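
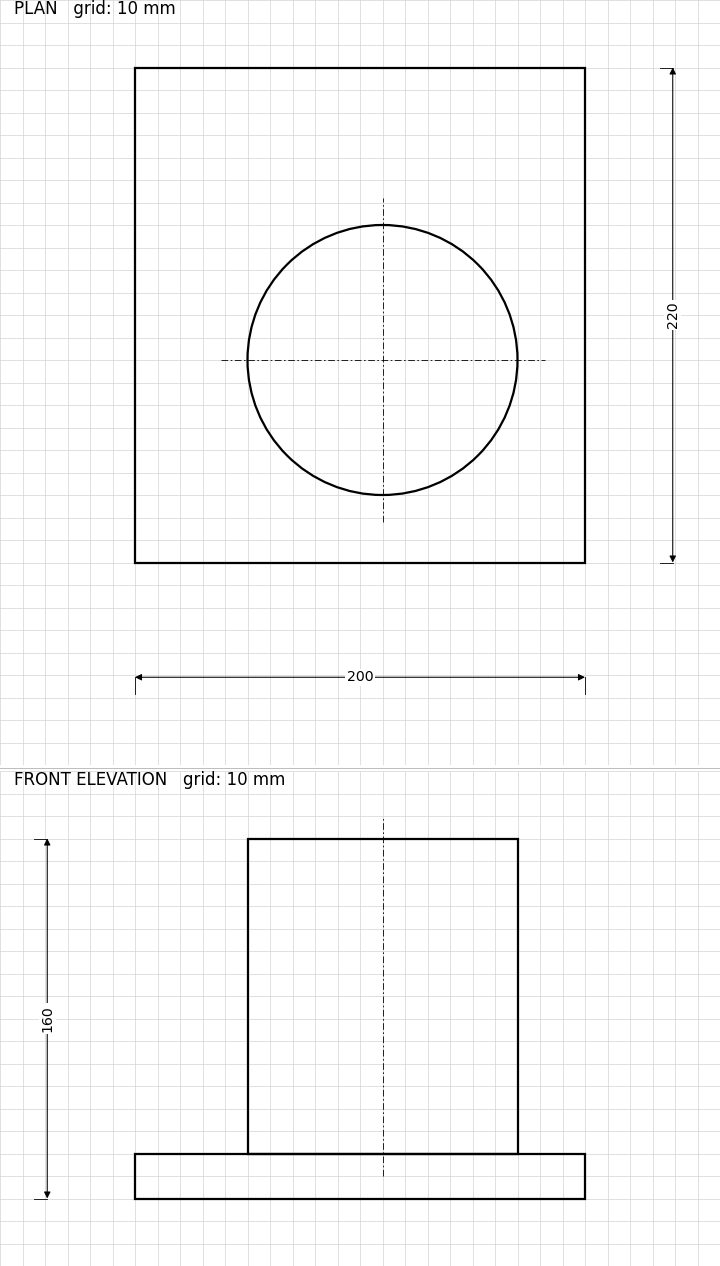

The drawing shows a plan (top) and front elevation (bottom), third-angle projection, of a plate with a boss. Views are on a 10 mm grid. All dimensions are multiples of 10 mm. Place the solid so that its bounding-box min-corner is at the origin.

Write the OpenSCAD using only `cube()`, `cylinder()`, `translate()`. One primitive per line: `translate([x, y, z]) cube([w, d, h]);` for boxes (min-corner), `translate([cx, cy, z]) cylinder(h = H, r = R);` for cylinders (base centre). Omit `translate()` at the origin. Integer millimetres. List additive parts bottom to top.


cube([200, 220, 20]);
translate([110, 90, 20]) cylinder(h = 140, r = 60);


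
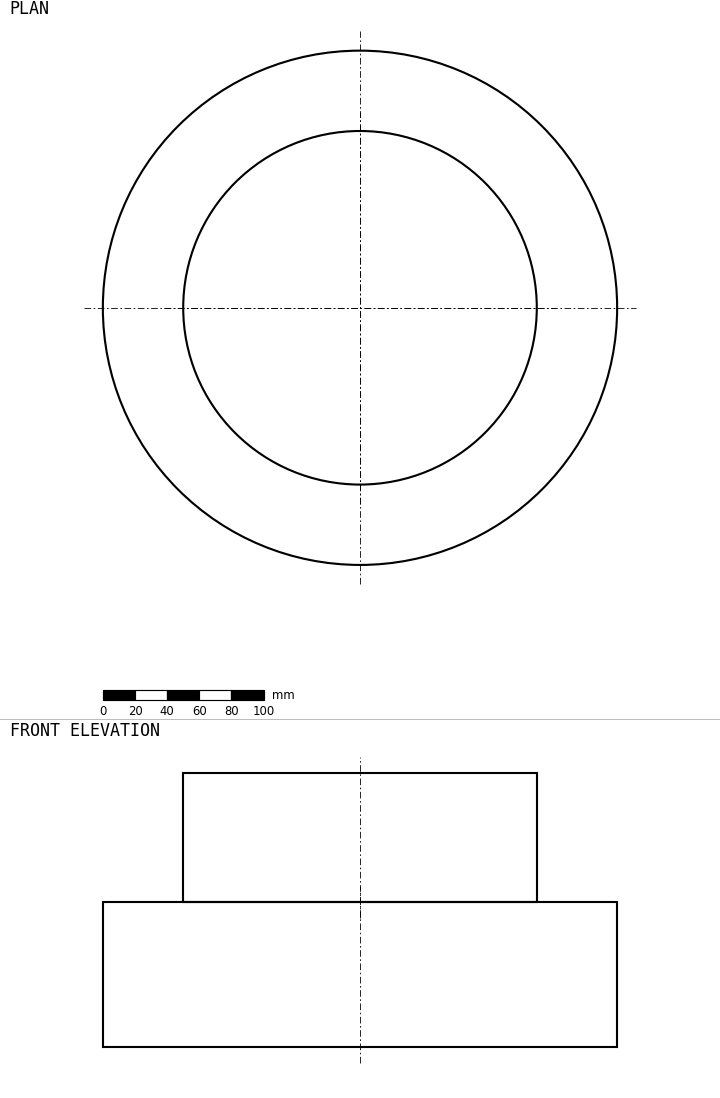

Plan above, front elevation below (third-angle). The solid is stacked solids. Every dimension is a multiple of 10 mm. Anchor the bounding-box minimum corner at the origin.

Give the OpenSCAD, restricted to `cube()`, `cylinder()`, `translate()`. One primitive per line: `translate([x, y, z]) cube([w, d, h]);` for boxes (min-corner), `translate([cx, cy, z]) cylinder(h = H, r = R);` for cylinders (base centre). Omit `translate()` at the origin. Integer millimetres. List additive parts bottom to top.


translate([160, 160, 0]) cylinder(h = 90, r = 160);
translate([160, 160, 90]) cylinder(h = 80, r = 110);


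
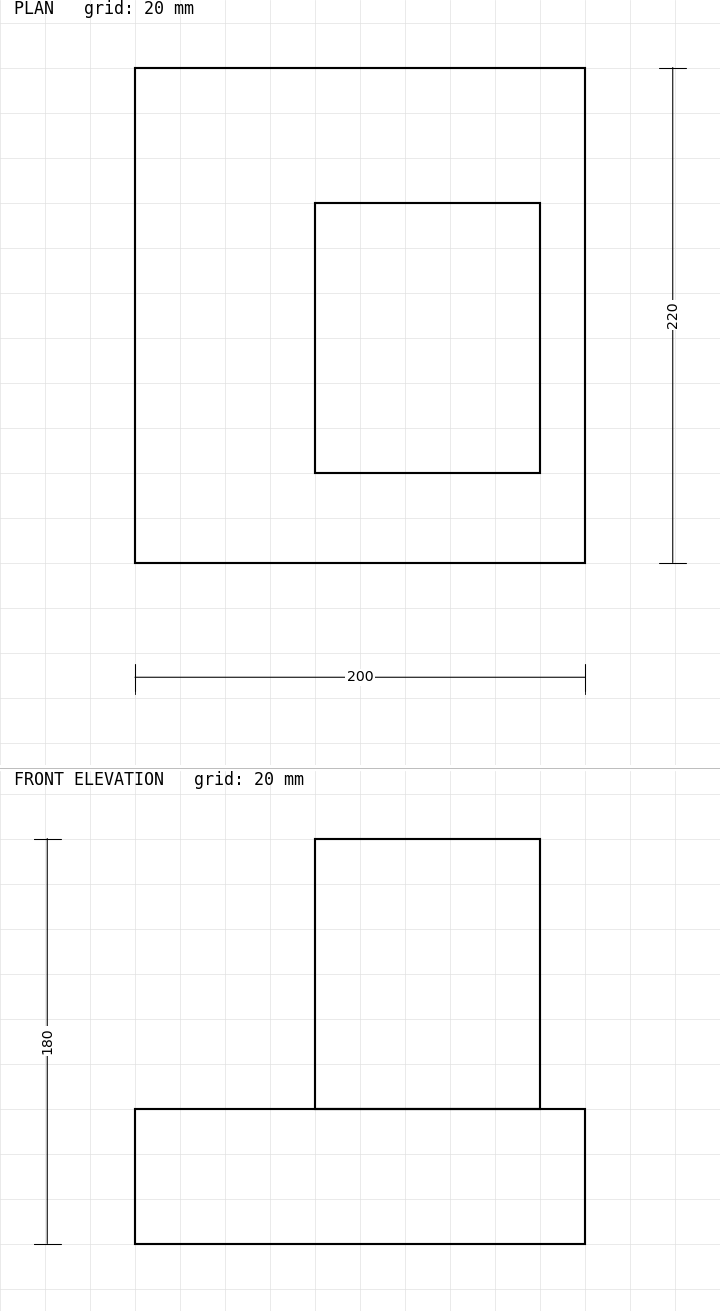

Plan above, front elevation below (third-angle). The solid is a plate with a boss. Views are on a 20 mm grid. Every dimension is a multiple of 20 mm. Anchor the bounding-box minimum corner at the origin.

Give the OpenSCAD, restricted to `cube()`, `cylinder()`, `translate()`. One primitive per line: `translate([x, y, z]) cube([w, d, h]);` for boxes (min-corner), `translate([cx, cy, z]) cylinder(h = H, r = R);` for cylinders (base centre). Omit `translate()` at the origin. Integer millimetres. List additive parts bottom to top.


cube([200, 220, 60]);
translate([80, 40, 60]) cube([100, 120, 120]);


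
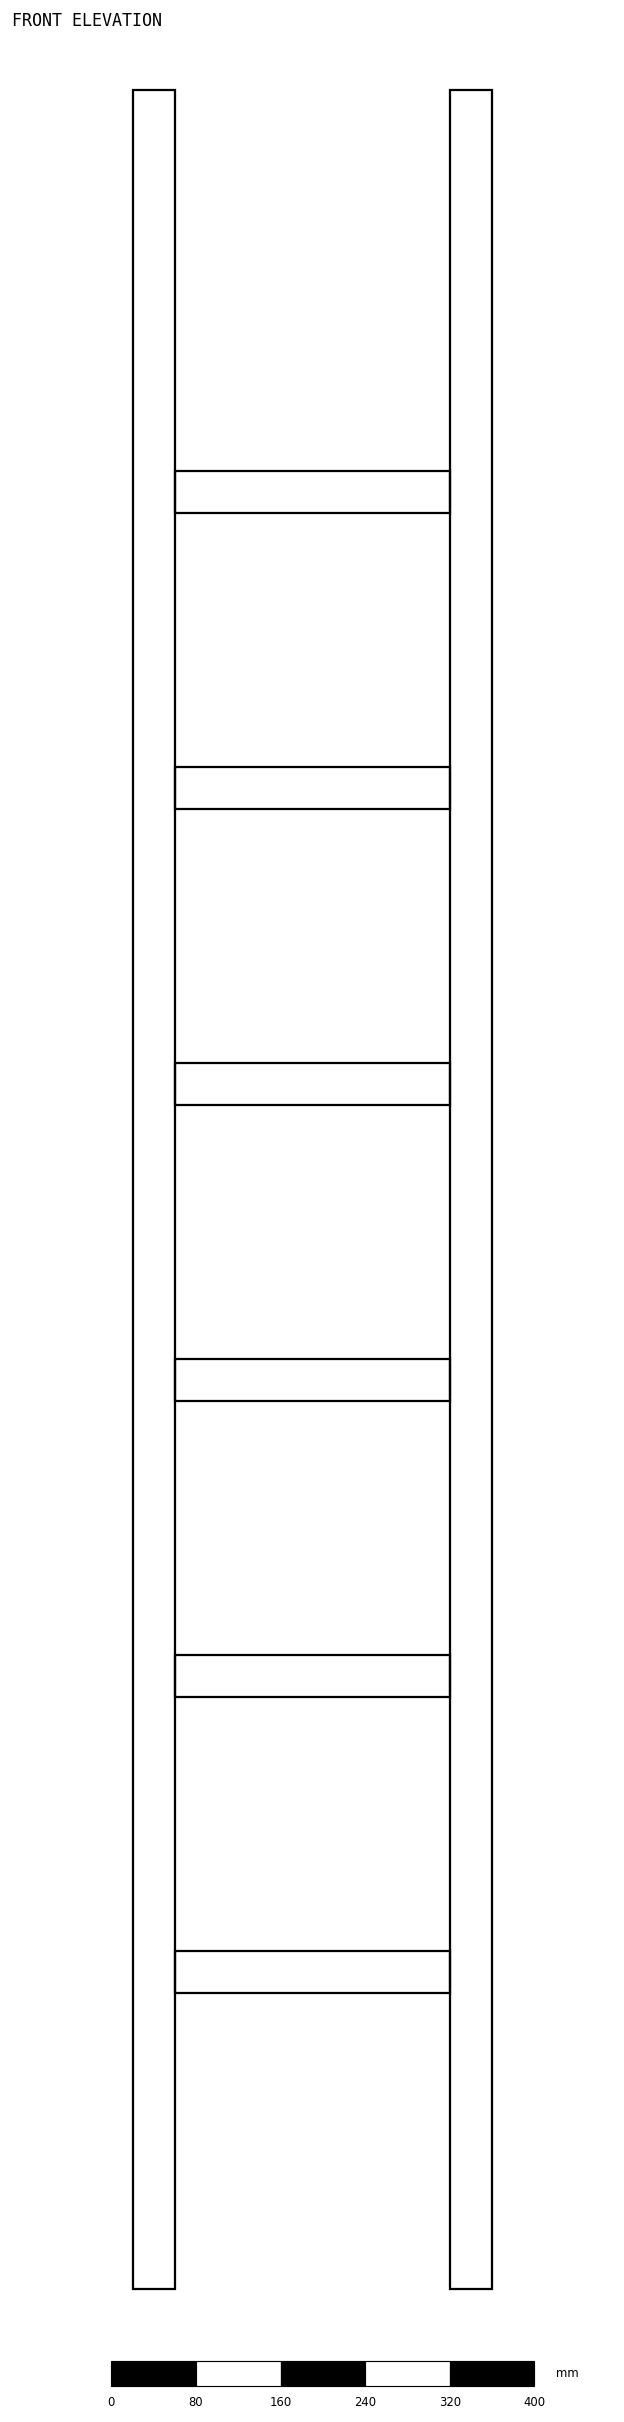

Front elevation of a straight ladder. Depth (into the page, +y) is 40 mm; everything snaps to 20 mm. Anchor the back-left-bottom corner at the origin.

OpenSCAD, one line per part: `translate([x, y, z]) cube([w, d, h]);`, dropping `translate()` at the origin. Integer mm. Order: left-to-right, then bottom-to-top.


cube([40, 40, 2080]);
translate([40, 0, 280]) cube([260, 40, 40]);
translate([40, 0, 560]) cube([260, 40, 40]);
translate([40, 0, 840]) cube([260, 40, 40]);
translate([40, 0, 1120]) cube([260, 40, 40]);
translate([40, 0, 1400]) cube([260, 40, 40]);
translate([40, 0, 1680]) cube([260, 40, 40]);
translate([300, 0, 0]) cube([40, 40, 2080]);


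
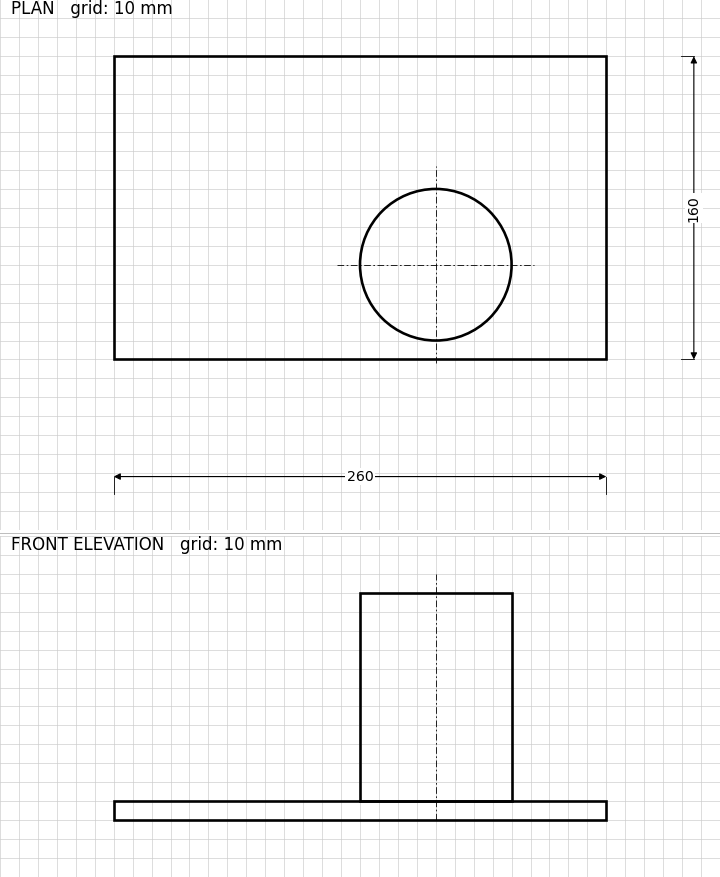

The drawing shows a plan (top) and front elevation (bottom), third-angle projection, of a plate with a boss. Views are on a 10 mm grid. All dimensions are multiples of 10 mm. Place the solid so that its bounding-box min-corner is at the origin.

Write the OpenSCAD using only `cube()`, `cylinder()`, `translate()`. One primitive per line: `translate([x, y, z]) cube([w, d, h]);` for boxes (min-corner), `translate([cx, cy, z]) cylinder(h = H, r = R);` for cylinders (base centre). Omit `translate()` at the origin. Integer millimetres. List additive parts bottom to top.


cube([260, 160, 10]);
translate([170, 50, 10]) cylinder(h = 110, r = 40);


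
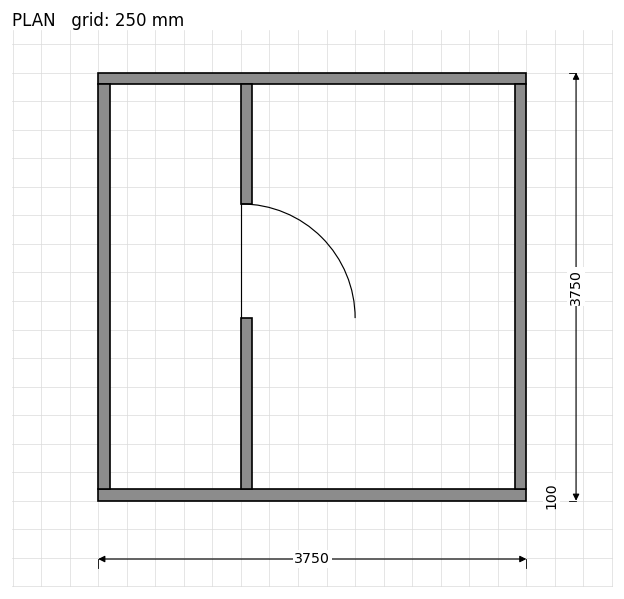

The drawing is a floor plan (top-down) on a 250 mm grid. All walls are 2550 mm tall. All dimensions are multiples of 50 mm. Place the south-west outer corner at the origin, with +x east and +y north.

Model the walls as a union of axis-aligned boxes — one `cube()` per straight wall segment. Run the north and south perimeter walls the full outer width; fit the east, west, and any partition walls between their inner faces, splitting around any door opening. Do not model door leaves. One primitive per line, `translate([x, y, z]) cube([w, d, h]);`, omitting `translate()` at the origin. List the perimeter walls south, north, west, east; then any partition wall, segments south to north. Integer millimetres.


cube([3750, 100, 2550]);
translate([0, 3650, 0]) cube([3750, 100, 2550]);
translate([0, 100, 0]) cube([100, 3550, 2550]);
translate([3650, 100, 0]) cube([100, 3550, 2550]);
translate([1250, 100, 0]) cube([100, 1500, 2550]);
translate([1250, 2600, 0]) cube([100, 1050, 2550]);


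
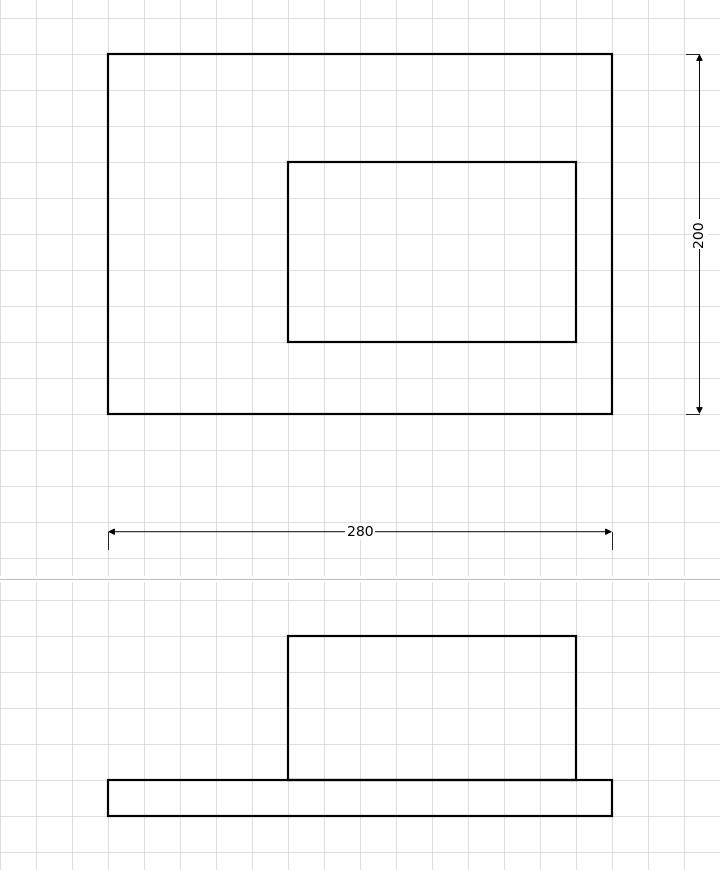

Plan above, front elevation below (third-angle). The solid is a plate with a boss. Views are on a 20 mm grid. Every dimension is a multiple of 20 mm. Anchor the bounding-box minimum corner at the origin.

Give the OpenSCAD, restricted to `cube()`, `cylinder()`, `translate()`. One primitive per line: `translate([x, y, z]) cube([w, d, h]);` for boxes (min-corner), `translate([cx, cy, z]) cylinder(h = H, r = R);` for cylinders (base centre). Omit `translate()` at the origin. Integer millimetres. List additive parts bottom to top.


cube([280, 200, 20]);
translate([100, 40, 20]) cube([160, 100, 80]);


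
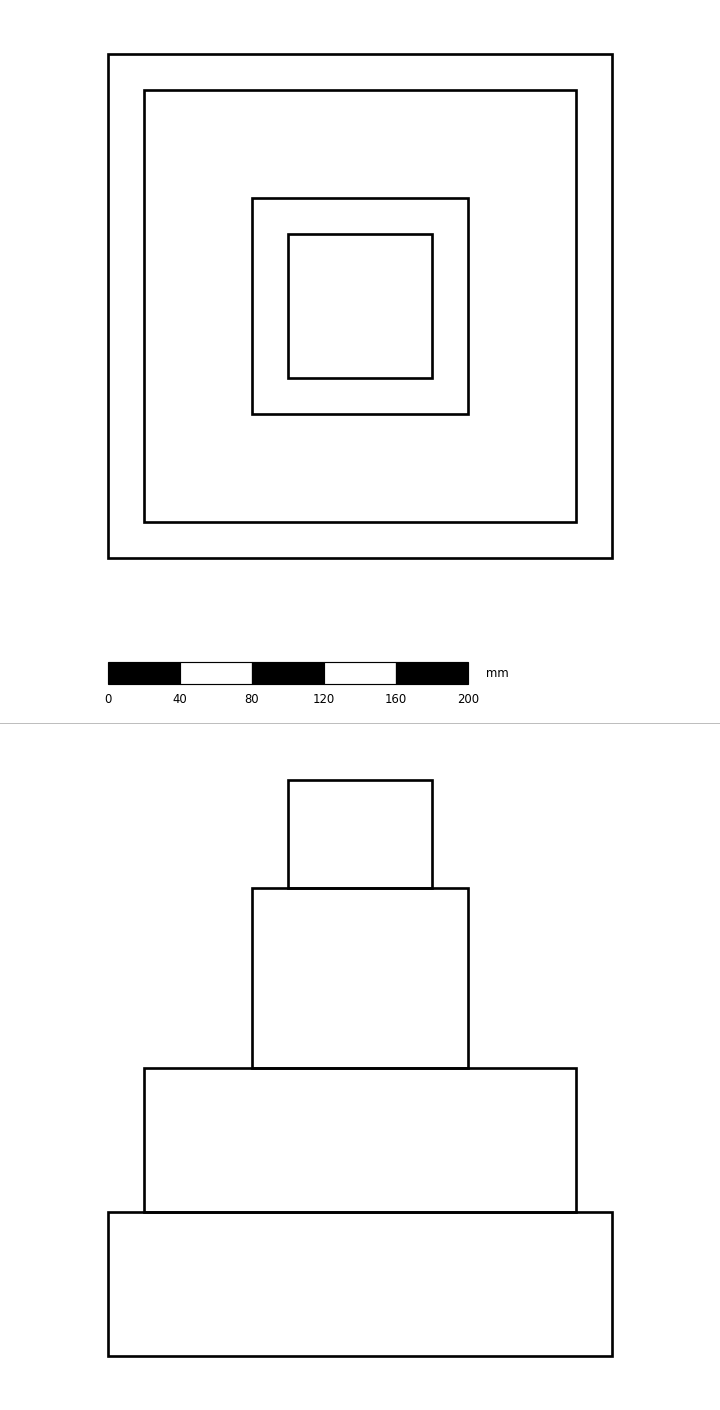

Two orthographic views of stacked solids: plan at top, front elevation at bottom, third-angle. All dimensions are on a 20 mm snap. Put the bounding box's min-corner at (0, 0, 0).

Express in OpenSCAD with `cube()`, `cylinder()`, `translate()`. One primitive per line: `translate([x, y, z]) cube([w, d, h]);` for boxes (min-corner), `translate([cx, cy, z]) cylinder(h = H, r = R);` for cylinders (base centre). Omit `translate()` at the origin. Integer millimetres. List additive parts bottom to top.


cube([280, 280, 80]);
translate([20, 20, 80]) cube([240, 240, 80]);
translate([80, 80, 160]) cube([120, 120, 100]);
translate([100, 100, 260]) cube([80, 80, 60]);


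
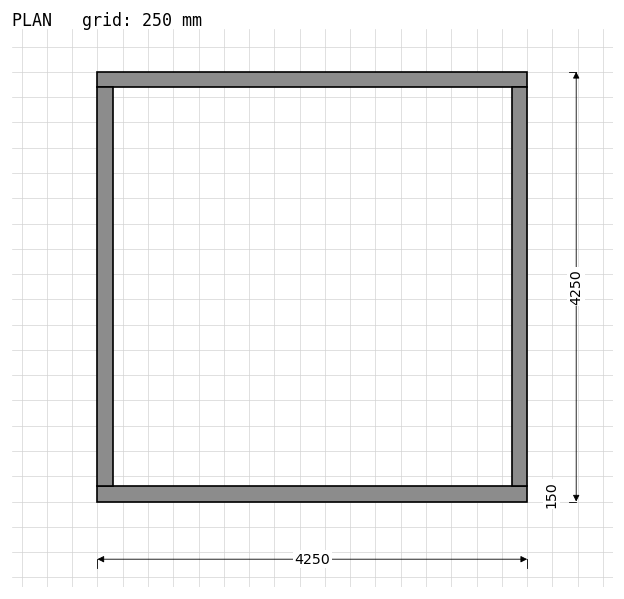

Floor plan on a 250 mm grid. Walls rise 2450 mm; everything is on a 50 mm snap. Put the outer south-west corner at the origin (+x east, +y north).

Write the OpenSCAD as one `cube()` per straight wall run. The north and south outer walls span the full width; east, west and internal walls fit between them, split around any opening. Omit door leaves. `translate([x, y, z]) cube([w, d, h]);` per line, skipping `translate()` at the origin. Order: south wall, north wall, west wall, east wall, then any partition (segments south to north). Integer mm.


cube([4250, 150, 2450]);
translate([0, 4100, 0]) cube([4250, 150, 2450]);
translate([0, 150, 0]) cube([150, 3950, 2450]);
translate([4100, 150, 0]) cube([150, 3950, 2450]);


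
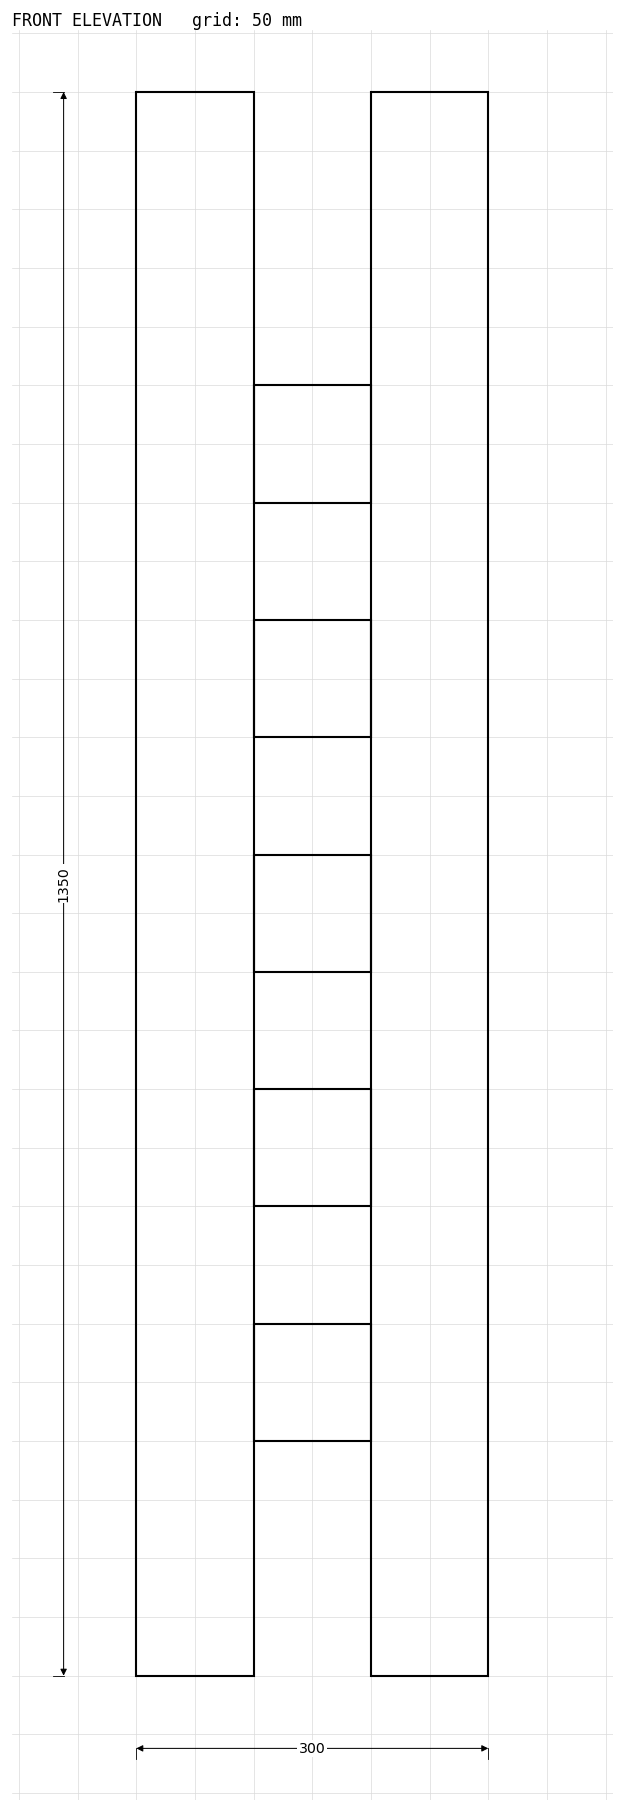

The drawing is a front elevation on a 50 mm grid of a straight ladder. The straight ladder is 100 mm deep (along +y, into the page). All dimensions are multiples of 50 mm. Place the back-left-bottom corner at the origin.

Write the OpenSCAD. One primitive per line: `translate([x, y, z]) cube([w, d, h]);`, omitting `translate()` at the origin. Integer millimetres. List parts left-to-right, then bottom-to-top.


cube([100, 100, 1350]);
translate([100, 0, 200]) cube([100, 100, 100]);
translate([100, 0, 400]) cube([100, 100, 100]);
translate([100, 0, 600]) cube([100, 100, 100]);
translate([100, 0, 800]) cube([100, 100, 100]);
translate([100, 0, 1000]) cube([100, 100, 100]);
translate([200, 0, 0]) cube([100, 100, 1350]);


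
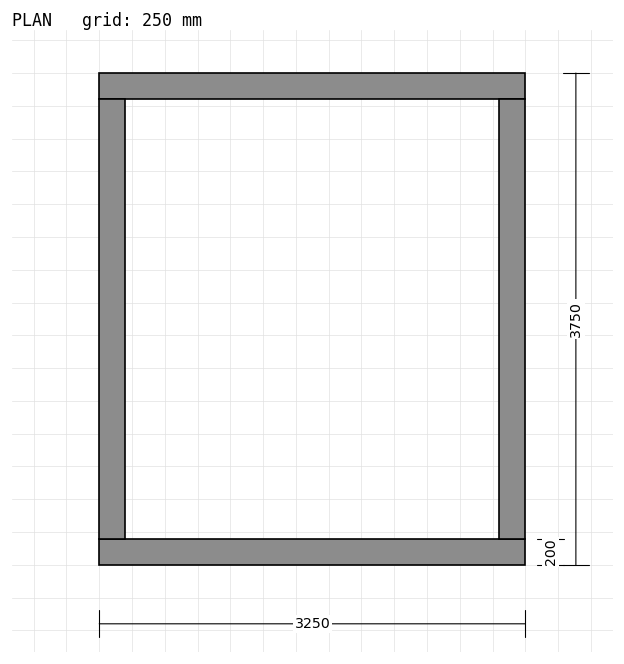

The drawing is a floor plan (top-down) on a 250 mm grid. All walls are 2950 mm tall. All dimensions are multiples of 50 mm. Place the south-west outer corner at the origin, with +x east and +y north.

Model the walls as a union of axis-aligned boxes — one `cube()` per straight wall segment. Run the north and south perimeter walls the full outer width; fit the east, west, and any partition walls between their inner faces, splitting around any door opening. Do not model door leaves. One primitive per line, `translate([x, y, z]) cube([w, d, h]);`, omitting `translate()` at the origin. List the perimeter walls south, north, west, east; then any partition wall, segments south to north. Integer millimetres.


cube([3250, 200, 2950]);
translate([0, 3550, 0]) cube([3250, 200, 2950]);
translate([0, 200, 0]) cube([200, 3350, 2950]);
translate([3050, 200, 0]) cube([200, 3350, 2950]);


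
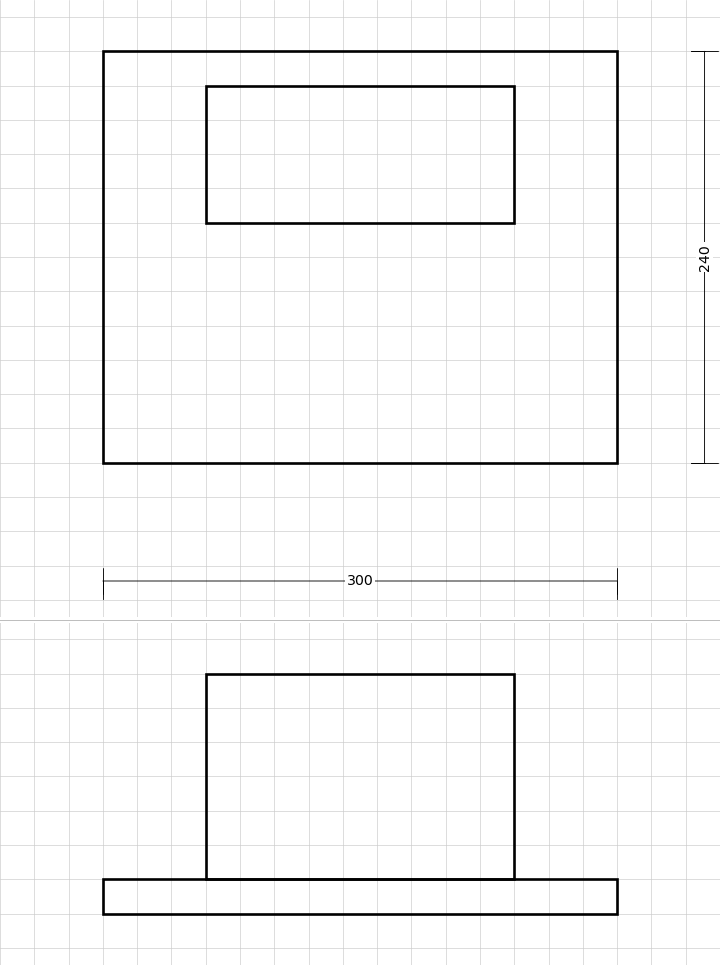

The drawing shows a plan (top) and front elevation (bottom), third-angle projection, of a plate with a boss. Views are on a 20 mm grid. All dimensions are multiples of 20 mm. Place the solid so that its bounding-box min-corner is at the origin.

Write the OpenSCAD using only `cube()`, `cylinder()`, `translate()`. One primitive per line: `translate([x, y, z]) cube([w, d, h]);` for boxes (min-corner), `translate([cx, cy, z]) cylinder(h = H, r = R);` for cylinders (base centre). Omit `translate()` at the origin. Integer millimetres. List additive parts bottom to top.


cube([300, 240, 20]);
translate([60, 140, 20]) cube([180, 80, 120]);


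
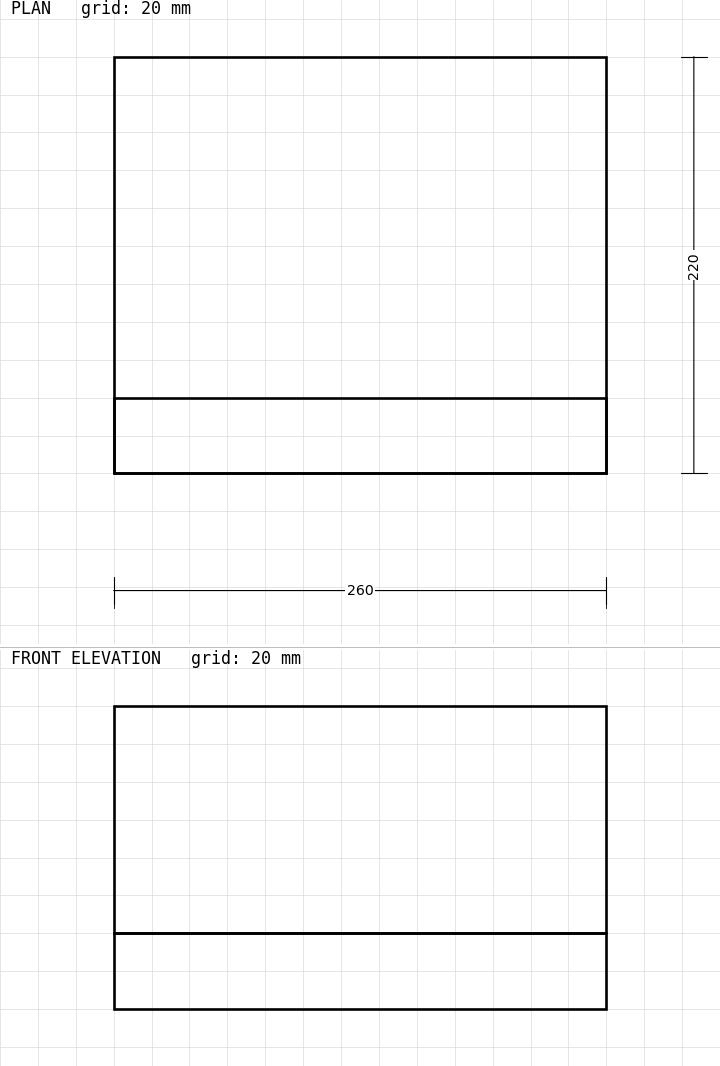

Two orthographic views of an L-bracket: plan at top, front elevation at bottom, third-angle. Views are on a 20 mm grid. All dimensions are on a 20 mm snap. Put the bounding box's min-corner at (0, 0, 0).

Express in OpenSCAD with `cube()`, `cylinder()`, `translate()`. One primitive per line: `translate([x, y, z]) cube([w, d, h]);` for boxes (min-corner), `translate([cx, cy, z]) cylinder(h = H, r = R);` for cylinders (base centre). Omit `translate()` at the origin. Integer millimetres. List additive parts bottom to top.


cube([260, 220, 40]);
translate([0, 0, 40]) cube([260, 40, 120]);


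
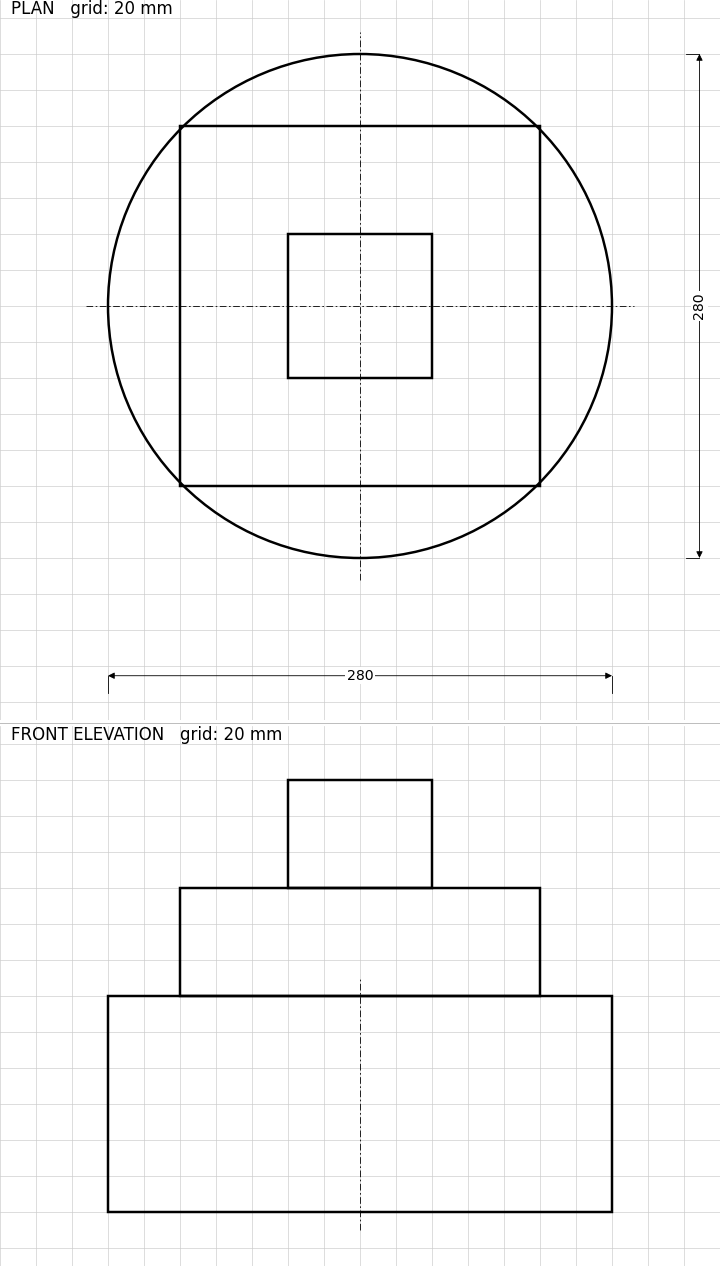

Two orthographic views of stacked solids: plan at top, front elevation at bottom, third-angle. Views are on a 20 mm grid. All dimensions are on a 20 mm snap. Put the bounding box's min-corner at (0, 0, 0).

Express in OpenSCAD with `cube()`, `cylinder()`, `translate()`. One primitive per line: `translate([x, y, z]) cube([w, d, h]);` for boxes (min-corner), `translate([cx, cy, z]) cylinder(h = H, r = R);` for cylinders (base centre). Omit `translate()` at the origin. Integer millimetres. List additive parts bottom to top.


translate([140, 140, 0]) cylinder(h = 120, r = 140);
translate([40, 40, 120]) cube([200, 200, 60]);
translate([100, 100, 180]) cube([80, 80, 60]);


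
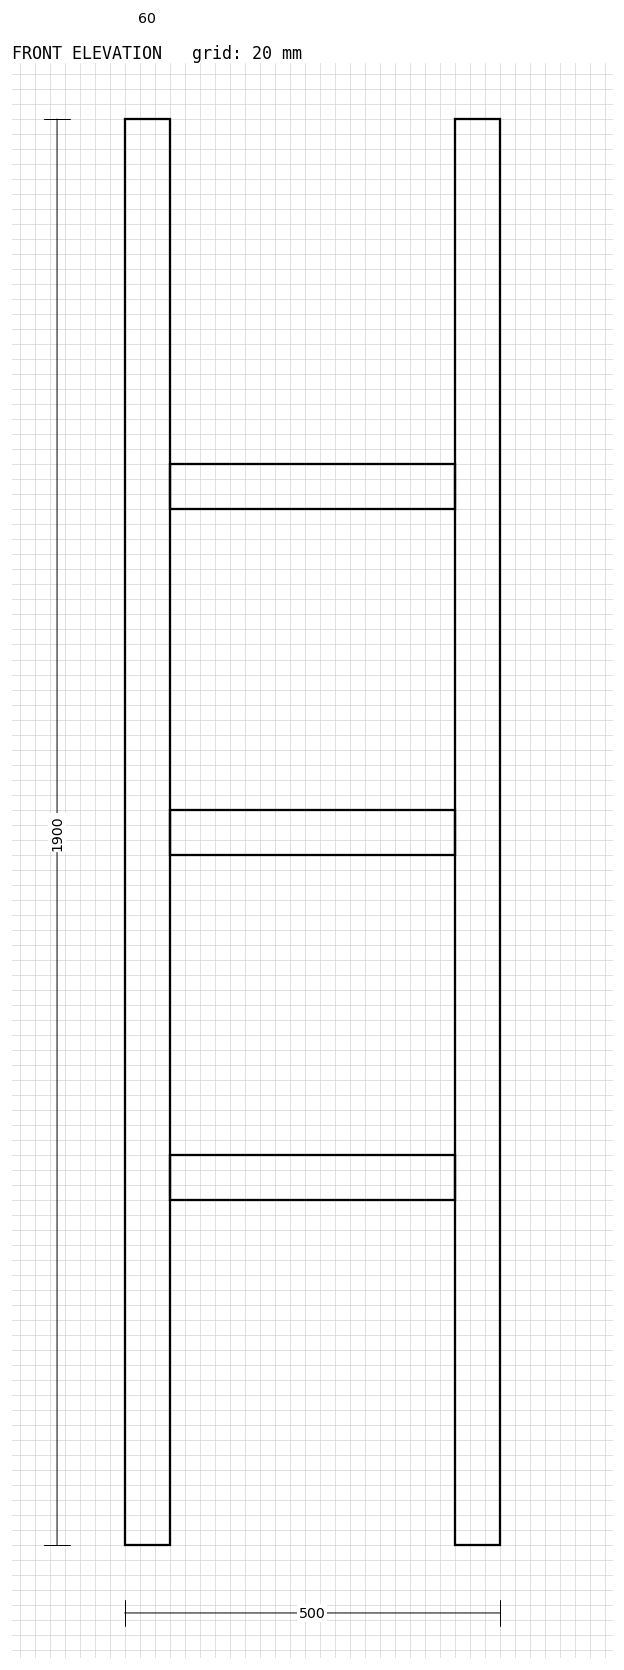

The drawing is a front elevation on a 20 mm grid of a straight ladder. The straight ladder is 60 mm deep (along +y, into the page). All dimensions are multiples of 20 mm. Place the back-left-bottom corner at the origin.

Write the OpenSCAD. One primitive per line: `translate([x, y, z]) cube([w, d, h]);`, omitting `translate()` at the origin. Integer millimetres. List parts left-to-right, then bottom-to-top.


cube([60, 60, 1900]);
translate([60, 0, 460]) cube([380, 60, 60]);
translate([60, 0, 920]) cube([380, 60, 60]);
translate([60, 0, 1380]) cube([380, 60, 60]);
translate([440, 0, 0]) cube([60, 60, 1900]);


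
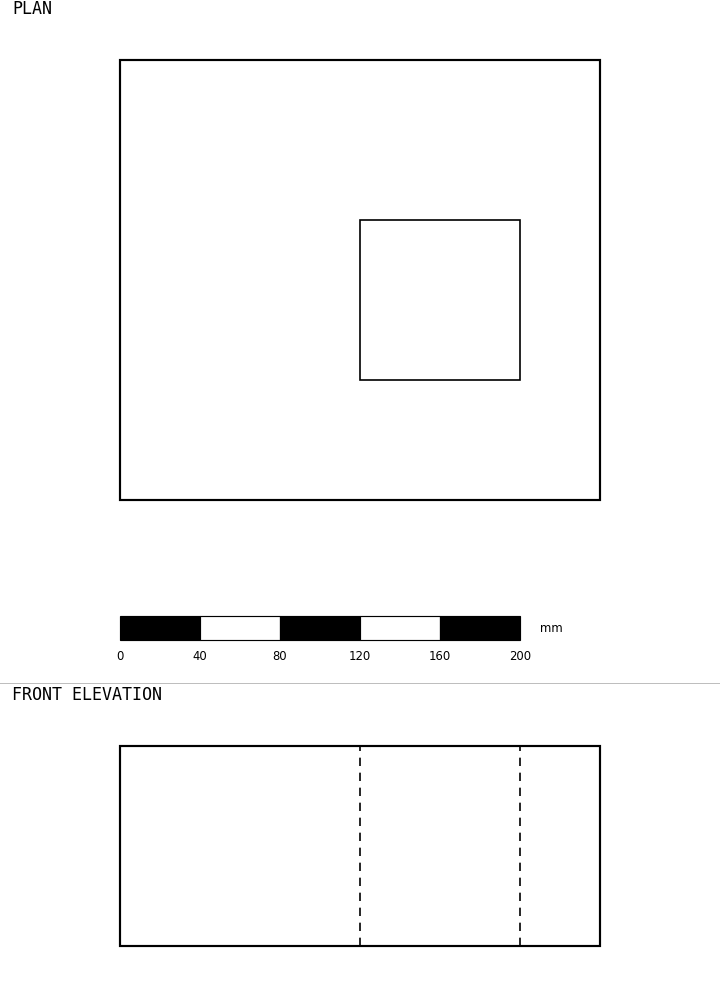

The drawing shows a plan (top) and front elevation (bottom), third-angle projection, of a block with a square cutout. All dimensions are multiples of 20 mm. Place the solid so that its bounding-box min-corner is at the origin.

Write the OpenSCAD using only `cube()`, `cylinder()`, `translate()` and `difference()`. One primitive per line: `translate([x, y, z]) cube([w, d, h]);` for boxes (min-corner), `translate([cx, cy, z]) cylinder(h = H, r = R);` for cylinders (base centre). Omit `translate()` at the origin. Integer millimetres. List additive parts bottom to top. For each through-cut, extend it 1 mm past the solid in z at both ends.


difference() {
  cube([240, 220, 100]);
  translate([120, 60, -1]) cube([80, 80, 102]);
}


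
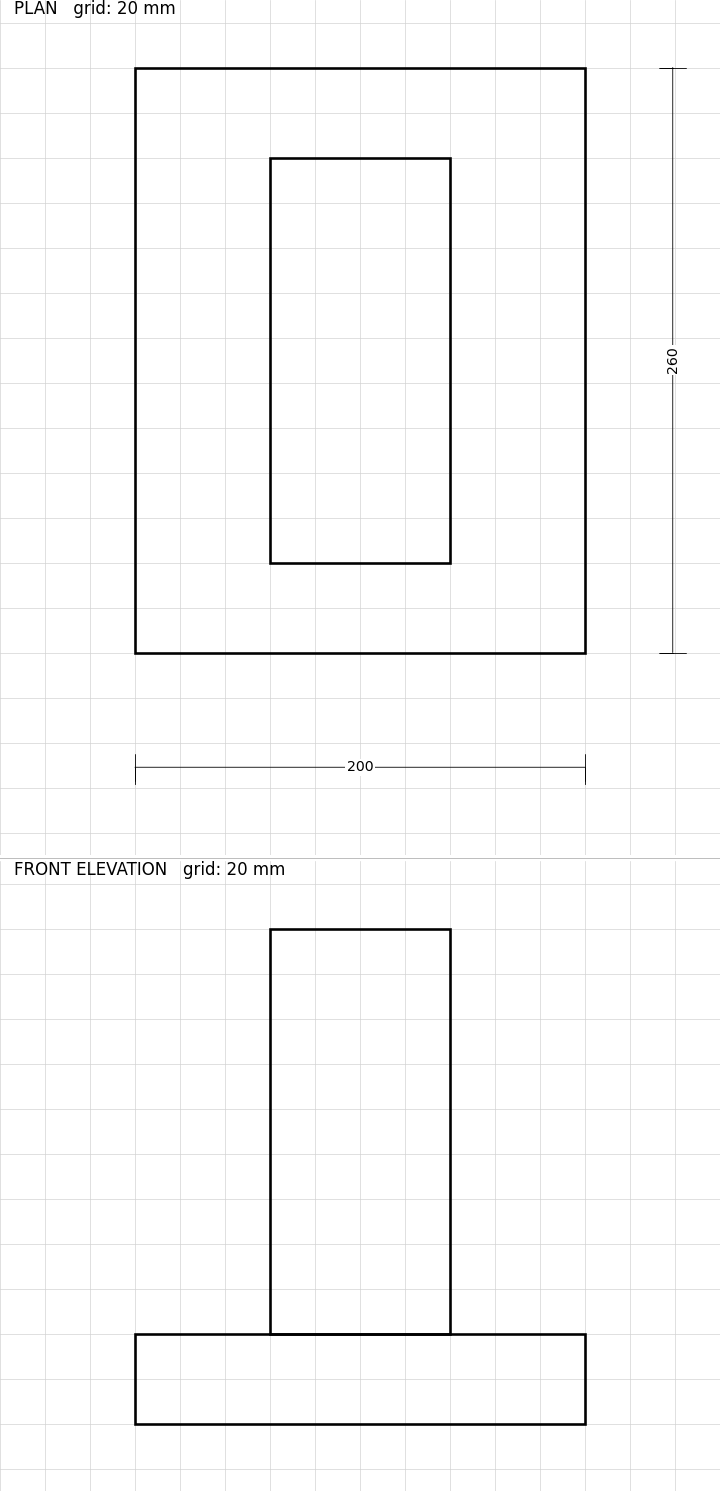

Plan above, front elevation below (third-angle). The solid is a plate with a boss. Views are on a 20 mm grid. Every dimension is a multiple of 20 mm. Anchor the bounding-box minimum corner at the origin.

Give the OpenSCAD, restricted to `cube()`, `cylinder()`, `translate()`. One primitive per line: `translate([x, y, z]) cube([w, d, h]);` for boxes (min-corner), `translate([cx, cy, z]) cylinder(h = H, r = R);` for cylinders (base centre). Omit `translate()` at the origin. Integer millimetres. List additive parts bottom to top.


cube([200, 260, 40]);
translate([60, 40, 40]) cube([80, 180, 180]);


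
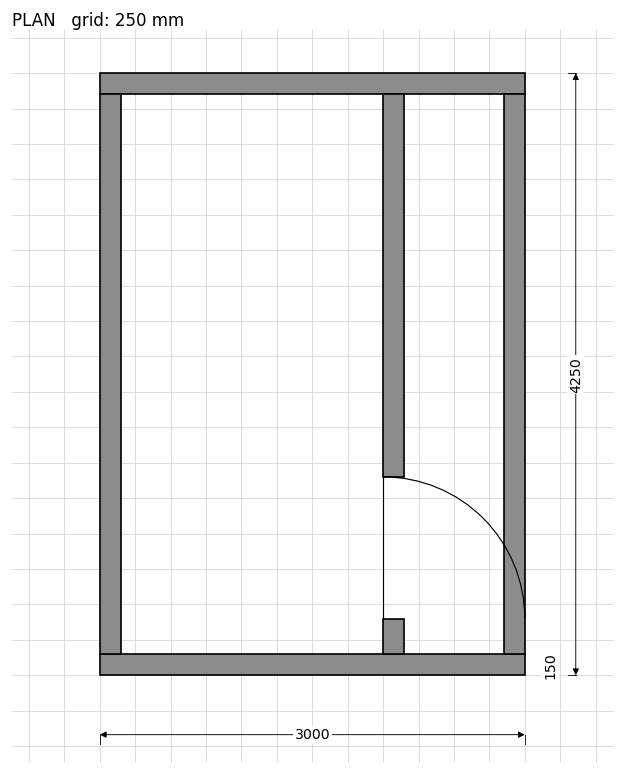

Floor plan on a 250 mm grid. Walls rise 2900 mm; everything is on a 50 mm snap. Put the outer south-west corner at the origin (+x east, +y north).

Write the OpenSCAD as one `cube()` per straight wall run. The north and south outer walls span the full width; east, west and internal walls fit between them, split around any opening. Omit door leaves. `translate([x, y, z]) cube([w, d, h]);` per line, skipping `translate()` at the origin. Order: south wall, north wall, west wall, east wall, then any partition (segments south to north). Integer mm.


cube([3000, 150, 2900]);
translate([0, 4100, 0]) cube([3000, 150, 2900]);
translate([0, 150, 0]) cube([150, 3950, 2900]);
translate([2850, 150, 0]) cube([150, 3950, 2900]);
translate([2000, 150, 0]) cube([150, 250, 2900]);
translate([2000, 1400, 0]) cube([150, 2700, 2900]);


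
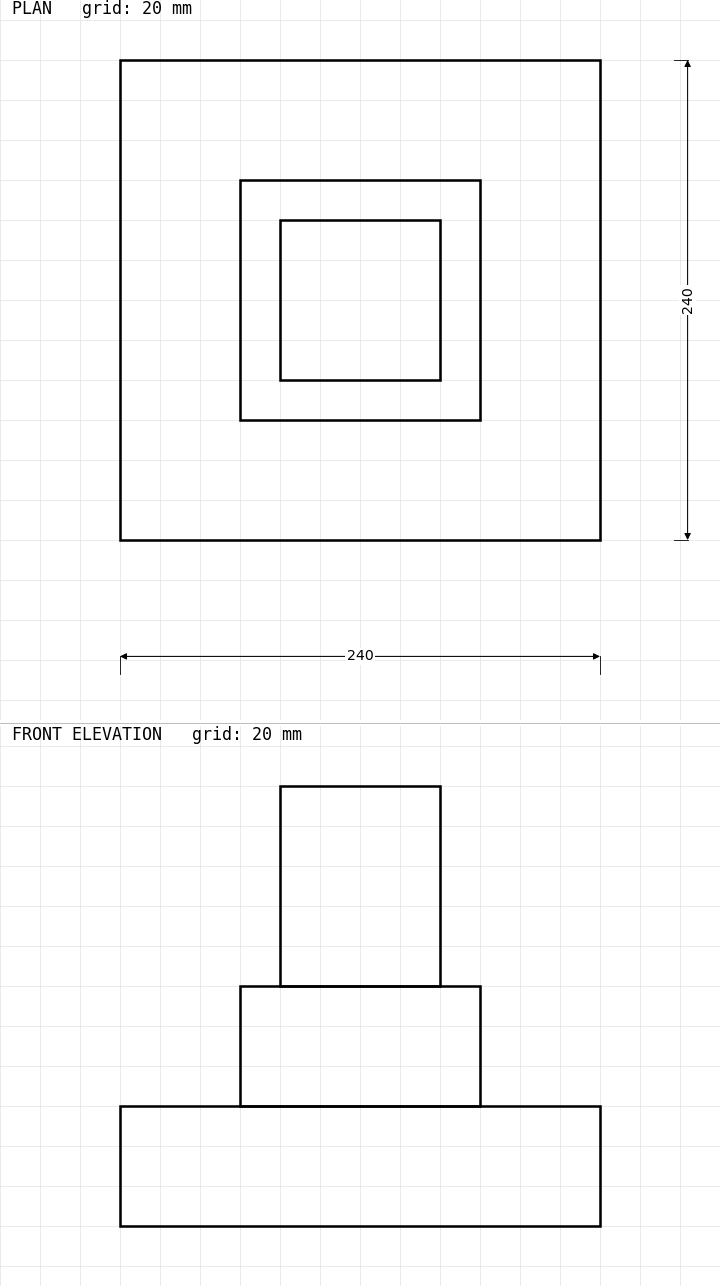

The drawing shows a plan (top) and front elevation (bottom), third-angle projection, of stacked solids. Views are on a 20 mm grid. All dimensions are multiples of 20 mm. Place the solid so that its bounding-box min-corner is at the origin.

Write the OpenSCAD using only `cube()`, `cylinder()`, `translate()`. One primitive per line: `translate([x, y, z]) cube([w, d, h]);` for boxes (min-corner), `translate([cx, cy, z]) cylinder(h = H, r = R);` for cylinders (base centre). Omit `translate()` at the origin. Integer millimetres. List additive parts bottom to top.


cube([240, 240, 60]);
translate([60, 60, 60]) cube([120, 120, 60]);
translate([80, 80, 120]) cube([80, 80, 100]);


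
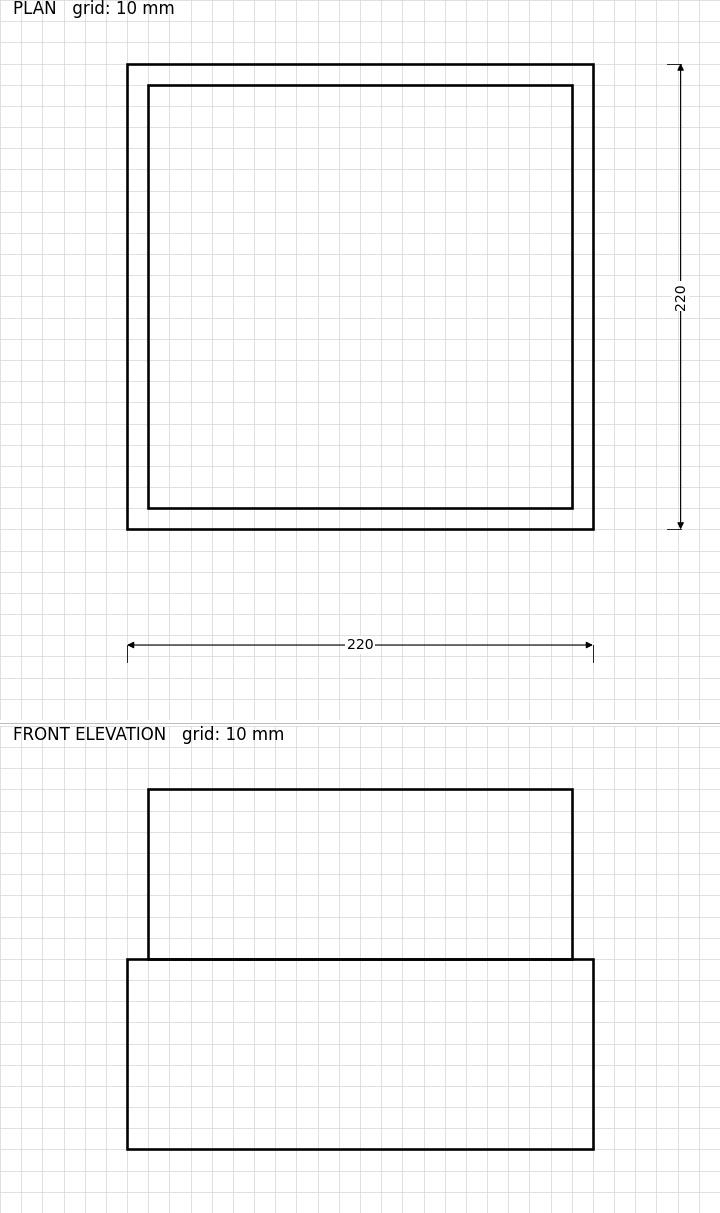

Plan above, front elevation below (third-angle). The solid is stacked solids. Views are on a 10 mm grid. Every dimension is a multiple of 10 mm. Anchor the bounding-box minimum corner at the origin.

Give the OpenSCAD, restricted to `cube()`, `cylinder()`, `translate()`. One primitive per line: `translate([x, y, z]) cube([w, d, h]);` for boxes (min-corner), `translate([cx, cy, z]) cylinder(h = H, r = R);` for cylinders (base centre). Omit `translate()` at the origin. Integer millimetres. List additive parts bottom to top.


cube([220, 220, 90]);
translate([10, 10, 90]) cube([200, 200, 80]);


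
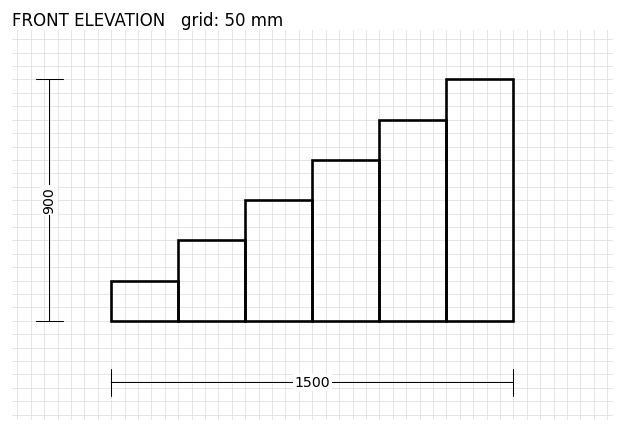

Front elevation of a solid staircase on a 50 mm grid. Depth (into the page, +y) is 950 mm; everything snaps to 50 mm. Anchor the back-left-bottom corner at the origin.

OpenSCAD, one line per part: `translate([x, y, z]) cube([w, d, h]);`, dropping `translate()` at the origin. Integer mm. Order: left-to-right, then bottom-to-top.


cube([250, 950, 150]);
translate([250, 0, 0]) cube([250, 950, 300]);
translate([500, 0, 0]) cube([250, 950, 450]);
translate([750, 0, 0]) cube([250, 950, 600]);
translate([1000, 0, 0]) cube([250, 950, 750]);
translate([1250, 0, 0]) cube([250, 950, 900]);


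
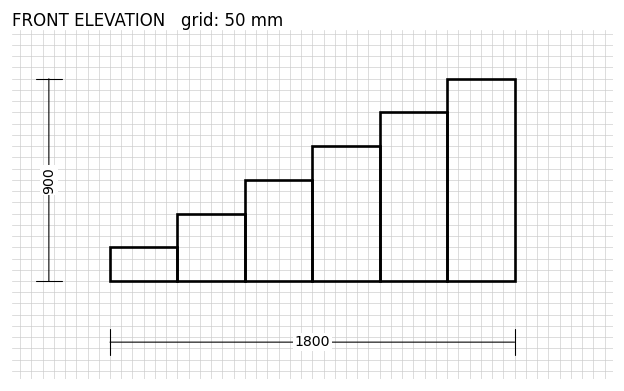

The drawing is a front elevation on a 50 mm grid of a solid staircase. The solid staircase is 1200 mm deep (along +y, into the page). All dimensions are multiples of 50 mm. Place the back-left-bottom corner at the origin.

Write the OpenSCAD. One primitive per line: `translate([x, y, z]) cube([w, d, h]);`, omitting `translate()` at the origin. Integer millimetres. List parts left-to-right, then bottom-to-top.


cube([300, 1200, 150]);
translate([300, 0, 0]) cube([300, 1200, 300]);
translate([600, 0, 0]) cube([300, 1200, 450]);
translate([900, 0, 0]) cube([300, 1200, 600]);
translate([1200, 0, 0]) cube([300, 1200, 750]);
translate([1500, 0, 0]) cube([300, 1200, 900]);


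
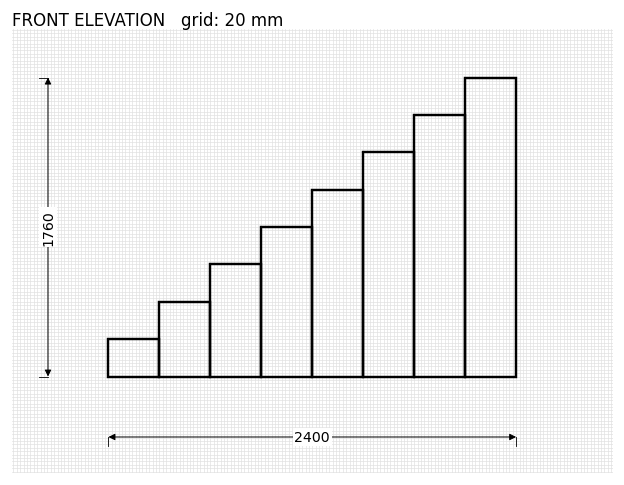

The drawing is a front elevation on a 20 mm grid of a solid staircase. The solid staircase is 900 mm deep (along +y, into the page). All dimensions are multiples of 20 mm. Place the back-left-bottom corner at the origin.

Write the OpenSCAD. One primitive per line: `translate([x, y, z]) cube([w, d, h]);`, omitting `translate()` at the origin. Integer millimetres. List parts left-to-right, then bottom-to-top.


cube([300, 900, 220]);
translate([300, 0, 0]) cube([300, 900, 440]);
translate([600, 0, 0]) cube([300, 900, 660]);
translate([900, 0, 0]) cube([300, 900, 880]);
translate([1200, 0, 0]) cube([300, 900, 1100]);
translate([1500, 0, 0]) cube([300, 900, 1320]);
translate([1800, 0, 0]) cube([300, 900, 1540]);
translate([2100, 0, 0]) cube([300, 900, 1760]);


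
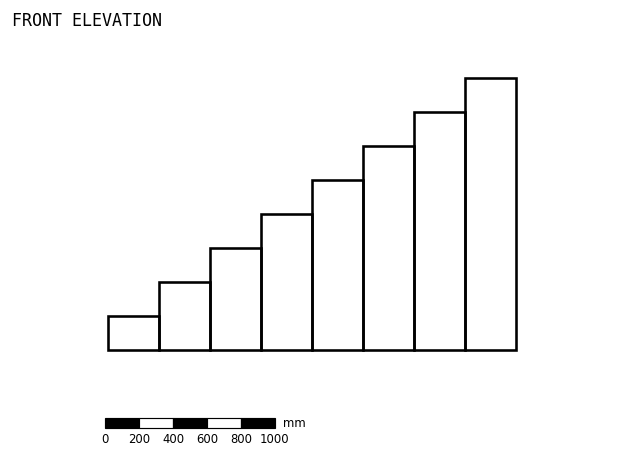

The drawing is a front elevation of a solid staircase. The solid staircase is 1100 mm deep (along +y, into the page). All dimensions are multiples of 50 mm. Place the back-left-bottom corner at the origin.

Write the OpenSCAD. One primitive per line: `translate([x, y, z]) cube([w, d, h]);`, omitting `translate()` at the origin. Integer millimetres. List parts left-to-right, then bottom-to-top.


cube([300, 1100, 200]);
translate([300, 0, 0]) cube([300, 1100, 400]);
translate([600, 0, 0]) cube([300, 1100, 600]);
translate([900, 0, 0]) cube([300, 1100, 800]);
translate([1200, 0, 0]) cube([300, 1100, 1000]);
translate([1500, 0, 0]) cube([300, 1100, 1200]);
translate([1800, 0, 0]) cube([300, 1100, 1400]);
translate([2100, 0, 0]) cube([300, 1100, 1600]);


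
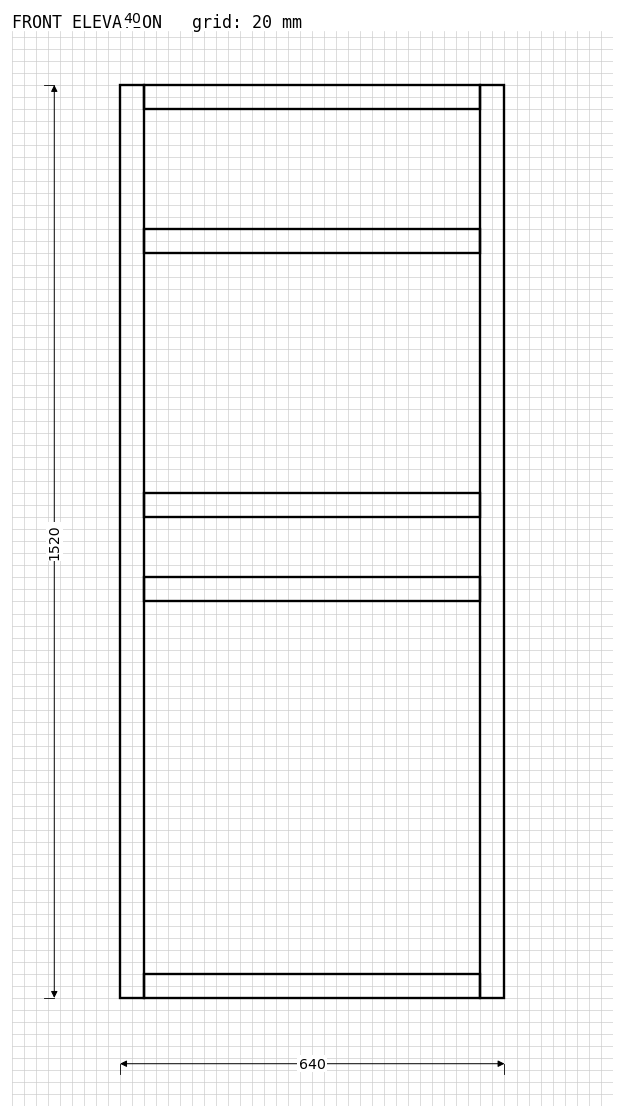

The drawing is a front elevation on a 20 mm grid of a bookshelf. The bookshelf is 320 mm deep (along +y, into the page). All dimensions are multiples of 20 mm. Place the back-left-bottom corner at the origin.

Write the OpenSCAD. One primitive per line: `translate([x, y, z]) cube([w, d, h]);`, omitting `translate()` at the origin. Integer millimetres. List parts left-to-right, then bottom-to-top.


cube([40, 320, 1520]);
translate([40, 0, 0]) cube([560, 320, 40]);
translate([40, 0, 660]) cube([560, 320, 40]);
translate([40, 0, 800]) cube([560, 320, 40]);
translate([40, 0, 1240]) cube([560, 320, 40]);
translate([40, 0, 1480]) cube([560, 320, 40]);
translate([600, 0, 0]) cube([40, 320, 1520]);


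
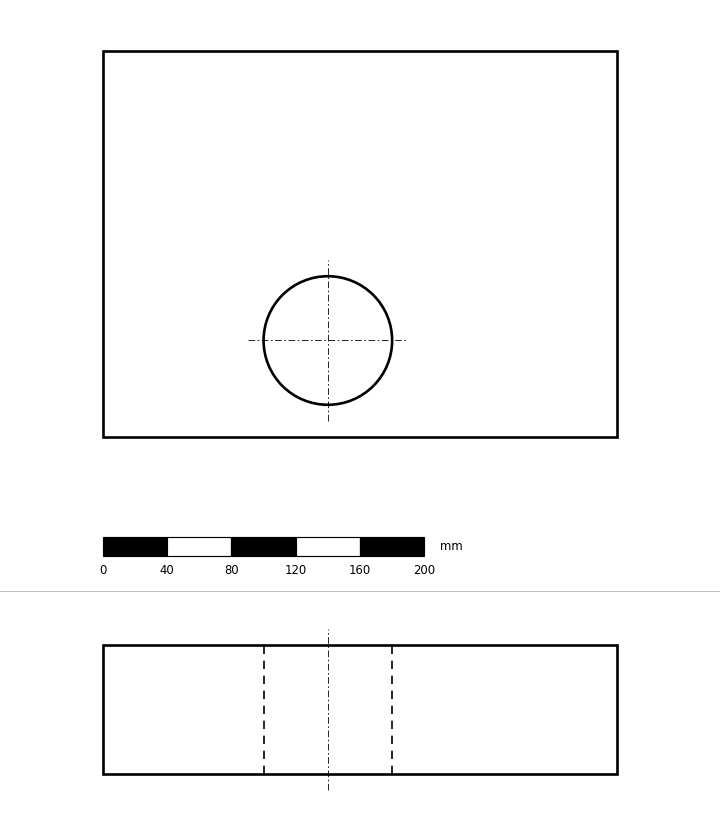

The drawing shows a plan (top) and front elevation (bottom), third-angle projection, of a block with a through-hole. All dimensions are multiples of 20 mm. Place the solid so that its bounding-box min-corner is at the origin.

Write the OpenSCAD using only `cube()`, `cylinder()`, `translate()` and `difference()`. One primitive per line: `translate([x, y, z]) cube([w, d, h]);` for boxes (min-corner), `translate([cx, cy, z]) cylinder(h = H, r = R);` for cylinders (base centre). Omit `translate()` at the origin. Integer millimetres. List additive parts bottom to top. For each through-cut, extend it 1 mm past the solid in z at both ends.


difference() {
  cube([320, 240, 80]);
  translate([140, 60, -1]) cylinder(h = 82, r = 40);
}


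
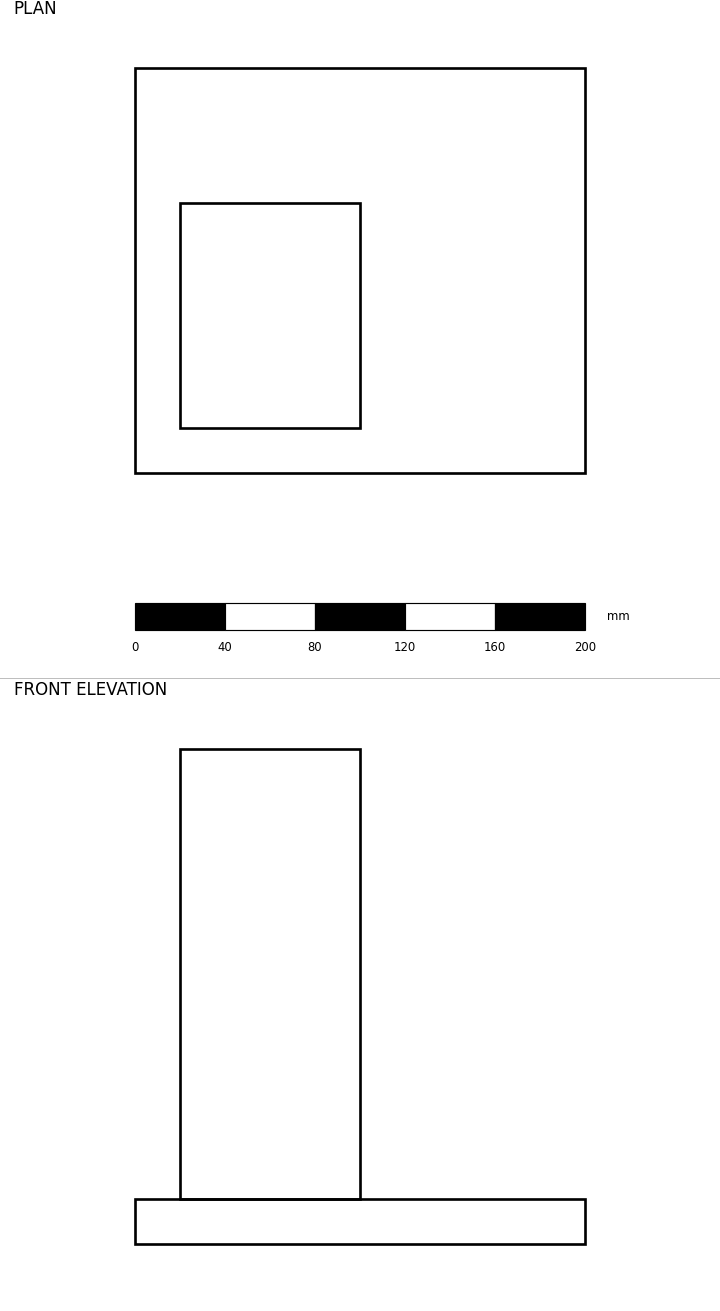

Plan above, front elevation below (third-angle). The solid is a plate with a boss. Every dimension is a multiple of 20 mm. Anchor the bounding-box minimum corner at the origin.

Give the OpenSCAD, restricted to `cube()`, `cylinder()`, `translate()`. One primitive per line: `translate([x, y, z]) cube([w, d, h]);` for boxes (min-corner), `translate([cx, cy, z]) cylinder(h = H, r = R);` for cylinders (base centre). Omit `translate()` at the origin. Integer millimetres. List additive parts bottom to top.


cube([200, 180, 20]);
translate([20, 20, 20]) cube([80, 100, 200]);


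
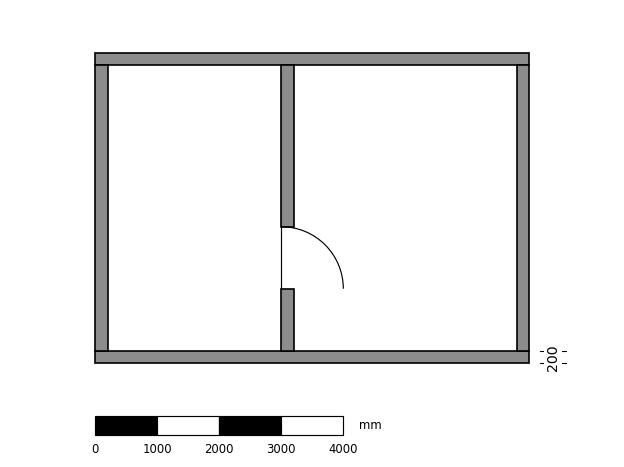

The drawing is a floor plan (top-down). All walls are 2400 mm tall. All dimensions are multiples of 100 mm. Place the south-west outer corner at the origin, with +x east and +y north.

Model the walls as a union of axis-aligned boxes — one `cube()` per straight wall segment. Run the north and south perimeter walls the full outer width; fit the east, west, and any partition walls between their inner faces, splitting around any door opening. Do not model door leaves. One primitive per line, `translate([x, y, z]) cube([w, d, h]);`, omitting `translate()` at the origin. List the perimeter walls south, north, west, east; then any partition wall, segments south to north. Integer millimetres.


cube([7000, 200, 2400]);
translate([0, 4800, 0]) cube([7000, 200, 2400]);
translate([0, 200, 0]) cube([200, 4600, 2400]);
translate([6800, 200, 0]) cube([200, 4600, 2400]);
translate([3000, 200, 0]) cube([200, 1000, 2400]);
translate([3000, 2200, 0]) cube([200, 2600, 2400]);


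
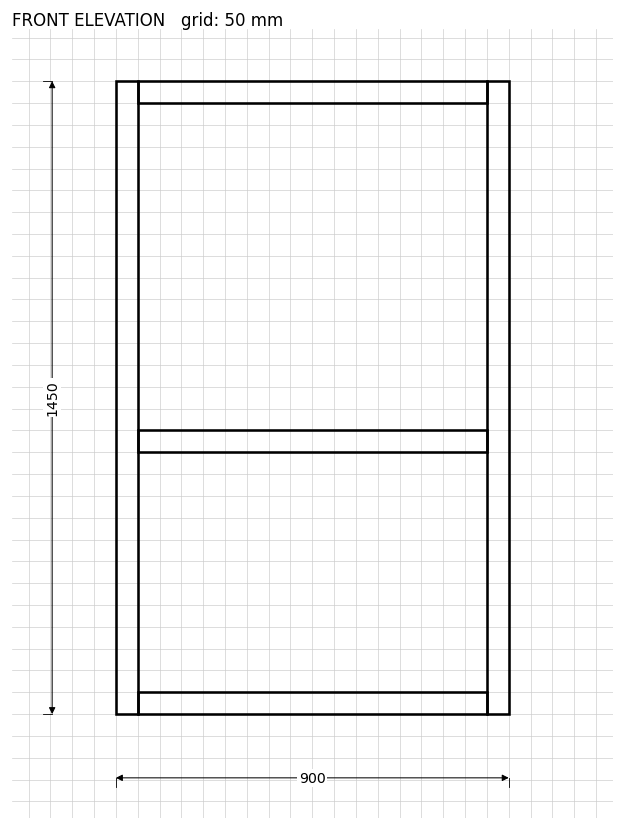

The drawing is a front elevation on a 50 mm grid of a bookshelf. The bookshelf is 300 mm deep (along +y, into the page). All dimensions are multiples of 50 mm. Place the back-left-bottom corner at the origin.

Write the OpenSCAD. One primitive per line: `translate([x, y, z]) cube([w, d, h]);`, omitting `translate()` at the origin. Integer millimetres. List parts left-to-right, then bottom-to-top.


cube([50, 300, 1450]);
translate([50, 0, 0]) cube([800, 300, 50]);
translate([50, 0, 600]) cube([800, 300, 50]);
translate([50, 0, 1400]) cube([800, 300, 50]);
translate([850, 0, 0]) cube([50, 300, 1450]);


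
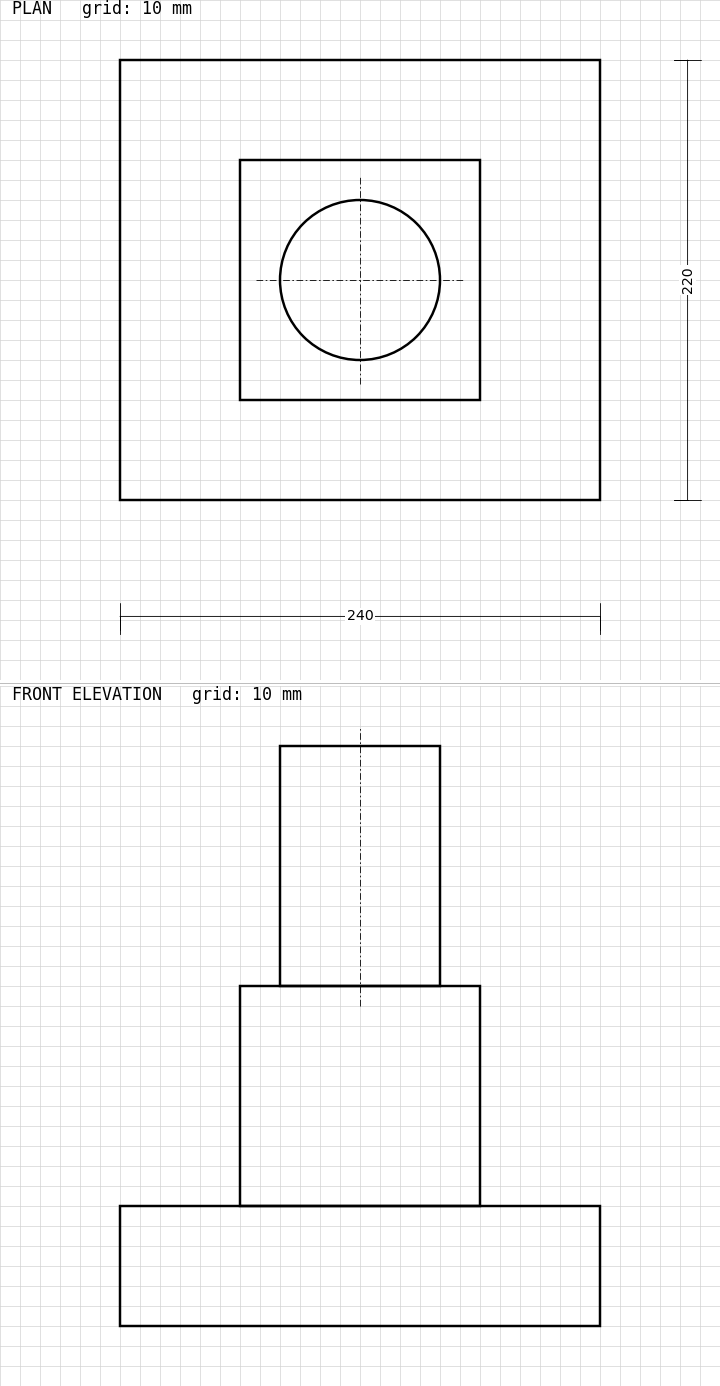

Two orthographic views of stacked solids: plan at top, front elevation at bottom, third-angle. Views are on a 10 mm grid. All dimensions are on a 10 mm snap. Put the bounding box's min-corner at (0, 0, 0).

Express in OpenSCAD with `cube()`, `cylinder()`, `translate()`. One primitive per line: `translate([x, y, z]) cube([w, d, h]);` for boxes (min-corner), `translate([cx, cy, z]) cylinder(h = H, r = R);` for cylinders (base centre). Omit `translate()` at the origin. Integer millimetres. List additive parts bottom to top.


cube([240, 220, 60]);
translate([60, 50, 60]) cube([120, 120, 110]);
translate([120, 110, 170]) cylinder(h = 120, r = 40);


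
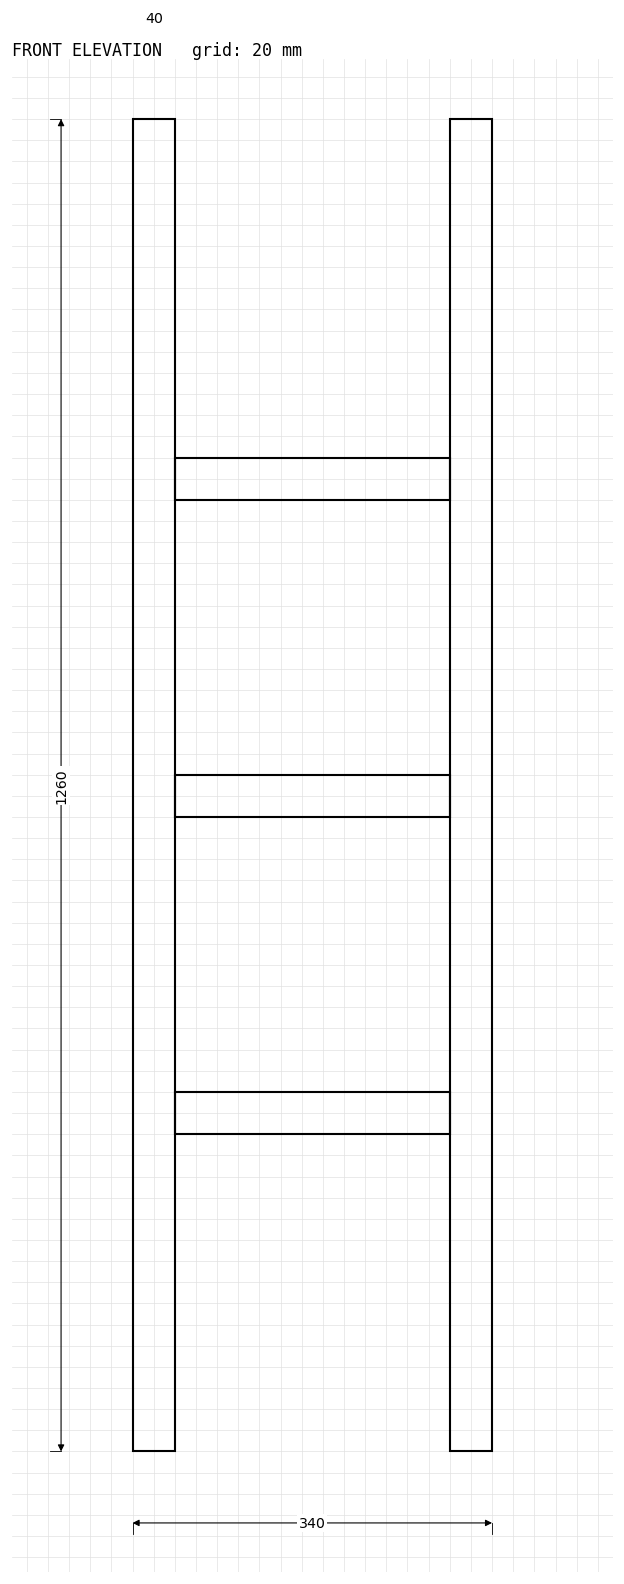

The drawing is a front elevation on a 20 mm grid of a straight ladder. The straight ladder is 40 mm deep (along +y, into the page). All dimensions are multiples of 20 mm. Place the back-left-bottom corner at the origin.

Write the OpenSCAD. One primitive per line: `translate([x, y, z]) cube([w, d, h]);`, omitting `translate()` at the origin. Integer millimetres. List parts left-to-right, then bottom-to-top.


cube([40, 40, 1260]);
translate([40, 0, 300]) cube([260, 40, 40]);
translate([40, 0, 600]) cube([260, 40, 40]);
translate([40, 0, 900]) cube([260, 40, 40]);
translate([300, 0, 0]) cube([40, 40, 1260]);


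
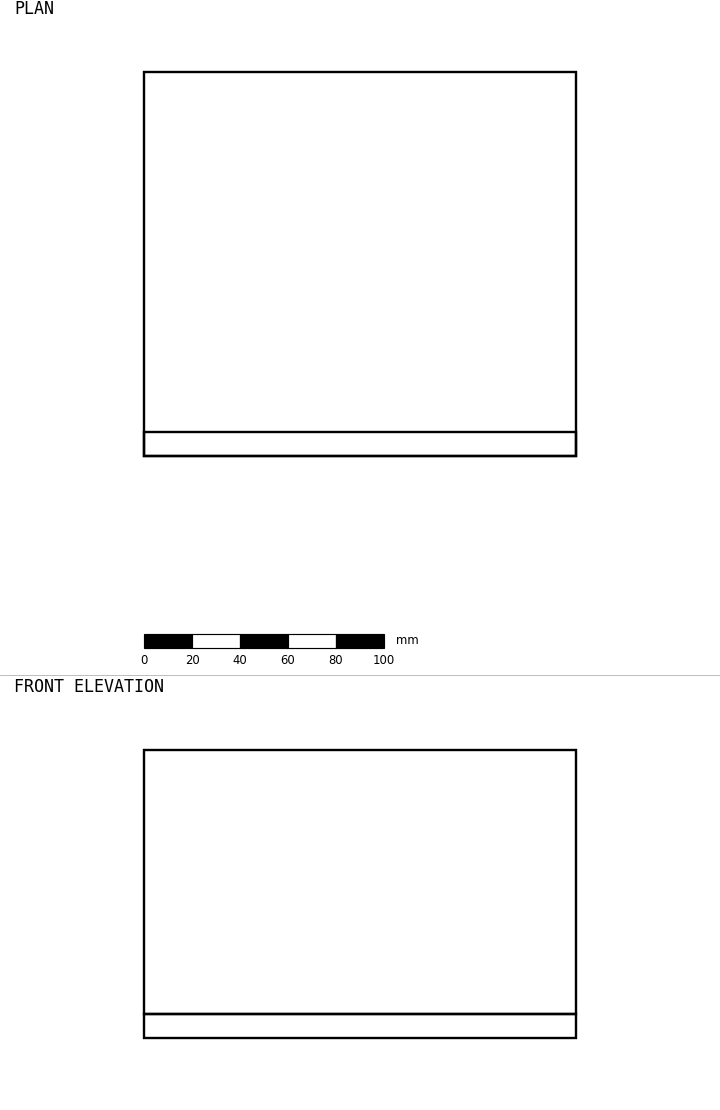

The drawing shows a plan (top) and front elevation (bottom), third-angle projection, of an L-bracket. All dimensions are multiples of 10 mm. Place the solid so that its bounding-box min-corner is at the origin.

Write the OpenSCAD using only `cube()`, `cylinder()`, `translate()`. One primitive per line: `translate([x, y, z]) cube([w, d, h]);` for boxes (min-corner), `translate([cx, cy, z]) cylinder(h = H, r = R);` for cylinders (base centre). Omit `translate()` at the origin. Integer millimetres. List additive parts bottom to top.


cube([180, 160, 10]);
translate([0, 0, 10]) cube([180, 10, 110]);
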